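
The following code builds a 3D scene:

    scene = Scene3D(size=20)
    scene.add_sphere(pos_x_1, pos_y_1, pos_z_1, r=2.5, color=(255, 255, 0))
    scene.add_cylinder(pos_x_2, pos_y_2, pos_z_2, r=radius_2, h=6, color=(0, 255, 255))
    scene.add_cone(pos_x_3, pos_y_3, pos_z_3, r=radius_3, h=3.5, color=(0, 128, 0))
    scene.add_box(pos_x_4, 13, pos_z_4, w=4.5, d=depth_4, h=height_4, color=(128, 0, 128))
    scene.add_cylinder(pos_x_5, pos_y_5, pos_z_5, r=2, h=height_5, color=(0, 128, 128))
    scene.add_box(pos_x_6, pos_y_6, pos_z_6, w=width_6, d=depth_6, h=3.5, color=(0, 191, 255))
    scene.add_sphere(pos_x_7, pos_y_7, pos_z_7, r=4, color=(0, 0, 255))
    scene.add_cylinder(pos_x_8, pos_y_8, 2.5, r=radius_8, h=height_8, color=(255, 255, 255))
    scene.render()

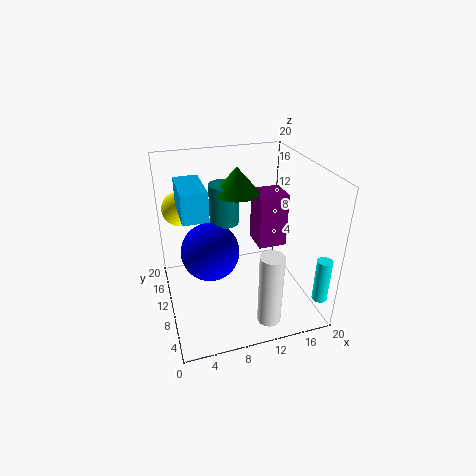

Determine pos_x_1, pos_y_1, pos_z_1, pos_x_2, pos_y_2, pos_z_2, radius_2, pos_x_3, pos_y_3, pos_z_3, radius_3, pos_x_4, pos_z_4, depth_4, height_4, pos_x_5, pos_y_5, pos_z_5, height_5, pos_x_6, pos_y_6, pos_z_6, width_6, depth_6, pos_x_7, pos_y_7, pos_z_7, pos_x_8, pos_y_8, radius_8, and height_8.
pos_x_1 = 3, pos_y_1 = 16.5, pos_z_1 = 12.5, pos_x_2 = 19, pos_y_2 = 2, pos_z_2 = 3.5, radius_2 = 1, pos_x_3 = 10, pos_y_3 = 10.5, pos_z_3 = 16.5, radius_3 = 3, pos_x_4 = 14.5, pos_z_4 = 5.5, depth_4 = 4.5, height_4 = 8.5, pos_x_5 = 8.5, pos_y_5 = 11.5, pos_z_5 = 12, height_5 = 5.5, pos_x_6 = 2, pos_y_6 = 4.5, pos_z_6 = 16, width_6 = 3, depth_6 = 6, pos_x_7 = 6, pos_y_7 = 10, pos_z_7 = 8.5, pos_x_8 = 11.5, pos_y_8 = 1.5, radius_8 = 1.5, height_8 = 9.5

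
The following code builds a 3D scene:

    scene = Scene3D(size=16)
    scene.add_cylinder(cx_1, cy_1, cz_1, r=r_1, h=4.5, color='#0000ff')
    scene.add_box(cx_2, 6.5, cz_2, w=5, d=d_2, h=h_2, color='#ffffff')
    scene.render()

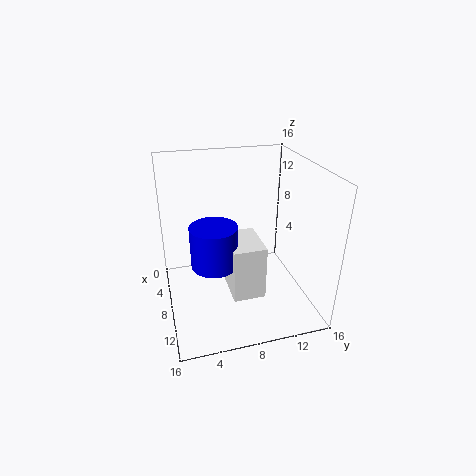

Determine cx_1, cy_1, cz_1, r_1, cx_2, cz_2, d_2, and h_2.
cx_1 = 9.5, cy_1 = 5, cz_1 = 6, r_1 = 2.5, cx_2 = 7, cz_2 = 2.5, d_2 = 3.5, h_2 = 6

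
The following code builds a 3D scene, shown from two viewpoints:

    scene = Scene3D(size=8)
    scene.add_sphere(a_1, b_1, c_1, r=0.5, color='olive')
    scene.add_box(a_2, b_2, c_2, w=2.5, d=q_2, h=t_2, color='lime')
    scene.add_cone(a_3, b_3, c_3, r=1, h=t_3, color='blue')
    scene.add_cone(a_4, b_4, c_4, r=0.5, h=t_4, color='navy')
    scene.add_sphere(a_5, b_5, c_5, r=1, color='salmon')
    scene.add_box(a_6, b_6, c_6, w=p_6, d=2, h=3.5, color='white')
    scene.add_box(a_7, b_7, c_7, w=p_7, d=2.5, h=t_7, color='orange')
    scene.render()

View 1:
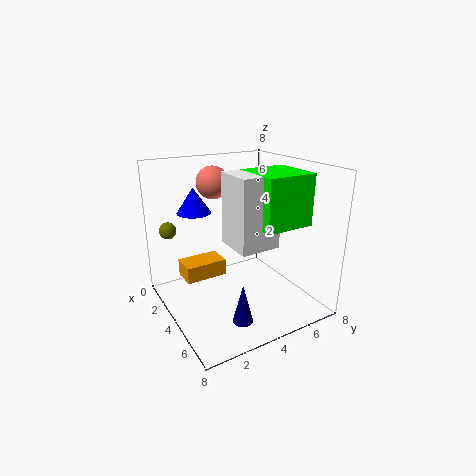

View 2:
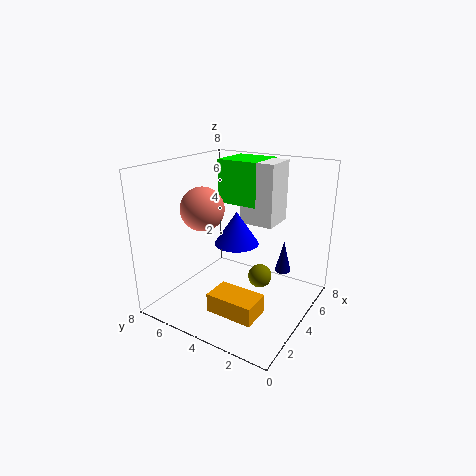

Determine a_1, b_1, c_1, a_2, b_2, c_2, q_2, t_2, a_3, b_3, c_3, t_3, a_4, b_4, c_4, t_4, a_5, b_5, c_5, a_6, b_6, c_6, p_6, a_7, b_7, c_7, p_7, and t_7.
a_1 = 1; b_1 = 1; c_1 = 4; a_2 = 5; b_2 = 3.5; c_2 = 5.5; q_2 = 2.5; t_2 = 2.5; a_3 = 1.5; b_3 = 2.5; c_3 = 5; t_3 = 1.5; a_4 = 7; b_4 = 2.5; c_4 = 1; t_4 = 2; a_5 = 1; b_5 = 4; c_5 = 6.5; a_6 = 5; b_6 = 2.5; c_6 = 4.5; p_6 = 2; a_7 = 1; b_7 = 1.5; c_7 = 1; p_7 = 1.5; t_7 = 1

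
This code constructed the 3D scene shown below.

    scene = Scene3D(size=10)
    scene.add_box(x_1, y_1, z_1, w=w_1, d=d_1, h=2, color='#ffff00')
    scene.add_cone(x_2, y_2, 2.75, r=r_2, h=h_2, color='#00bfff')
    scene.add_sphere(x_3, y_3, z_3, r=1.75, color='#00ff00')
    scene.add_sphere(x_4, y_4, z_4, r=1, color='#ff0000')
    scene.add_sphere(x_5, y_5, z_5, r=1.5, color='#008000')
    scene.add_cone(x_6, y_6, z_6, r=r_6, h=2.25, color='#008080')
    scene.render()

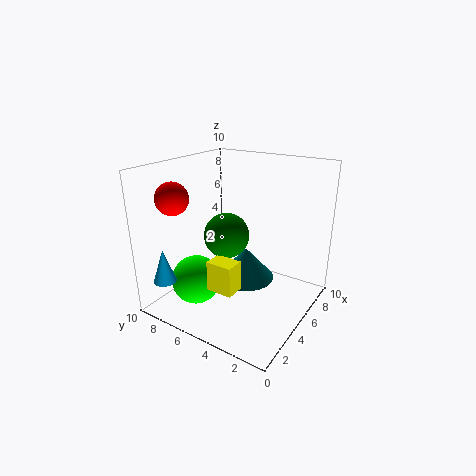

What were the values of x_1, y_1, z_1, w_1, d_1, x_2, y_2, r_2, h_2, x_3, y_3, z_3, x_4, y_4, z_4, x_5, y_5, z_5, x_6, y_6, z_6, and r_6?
x_1 = 1.75, y_1 = 3.5, z_1 = 2.5, w_1 = 1.25, d_1 = 1.75, x_2 = 0.75, y_2 = 8, r_2 = 0.75, h_2 = 2.25, x_3 = 3.25, y_3 = 7.5, z_3 = 1.75, x_4 = 1, y_4 = 7, z_4 = 8.5, x_5 = 4, y_5 = 5.25, z_5 = 5.5, x_6 = 5.25, y_6 = 4.5, z_6 = 2, r_6 = 2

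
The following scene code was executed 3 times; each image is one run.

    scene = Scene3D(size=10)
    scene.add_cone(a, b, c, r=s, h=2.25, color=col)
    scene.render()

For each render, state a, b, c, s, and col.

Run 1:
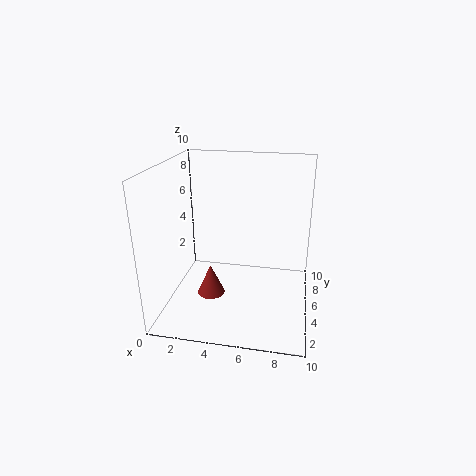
a = 3
b = 4.75
c = 0.5
s = 1
col = 'brown'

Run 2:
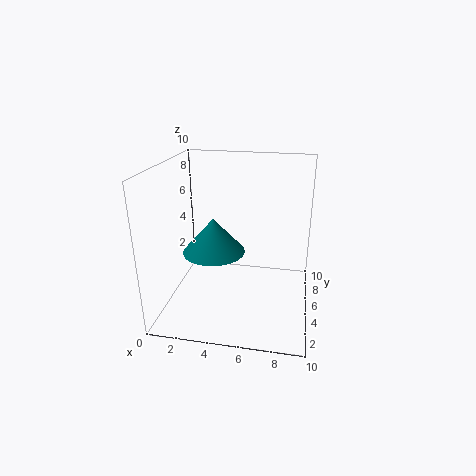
a = 3.75
b = 3.25
c = 4.75
s = 2
col = 'teal'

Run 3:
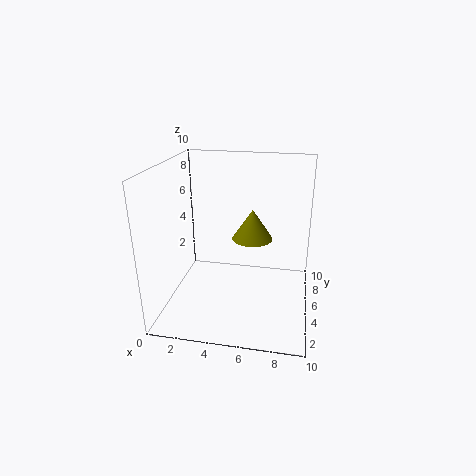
a = 5.75
b = 6.75
c = 4.25
s = 1.5
col = 'olive'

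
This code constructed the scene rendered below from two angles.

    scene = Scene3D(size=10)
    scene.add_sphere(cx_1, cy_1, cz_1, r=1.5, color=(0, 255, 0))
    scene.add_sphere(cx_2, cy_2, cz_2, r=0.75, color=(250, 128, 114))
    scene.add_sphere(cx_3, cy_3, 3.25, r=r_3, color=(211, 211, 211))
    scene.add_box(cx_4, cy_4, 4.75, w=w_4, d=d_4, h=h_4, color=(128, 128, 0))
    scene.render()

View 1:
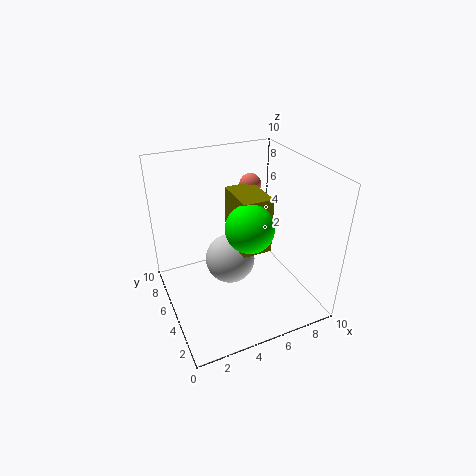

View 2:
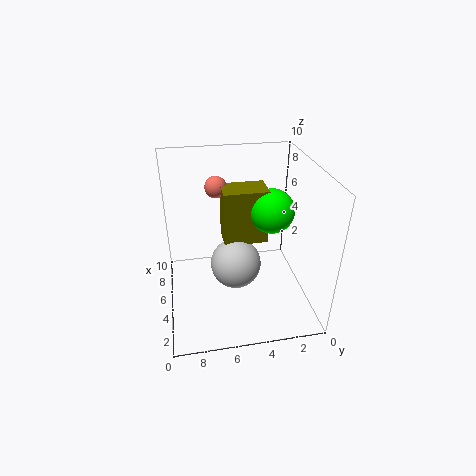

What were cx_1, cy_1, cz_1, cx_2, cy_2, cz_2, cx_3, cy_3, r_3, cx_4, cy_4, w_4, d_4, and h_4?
cx_1 = 4.75, cy_1 = 2.75, cz_1 = 7, cx_2 = 6.5, cy_2 = 6.25, cz_2 = 8.25, cx_3 = 4.5, cy_3 = 5.25, r_3 = 1.75, cx_4 = 4.5, cy_4 = 3, w_4 = 2, d_4 = 3, h_4 = 3.75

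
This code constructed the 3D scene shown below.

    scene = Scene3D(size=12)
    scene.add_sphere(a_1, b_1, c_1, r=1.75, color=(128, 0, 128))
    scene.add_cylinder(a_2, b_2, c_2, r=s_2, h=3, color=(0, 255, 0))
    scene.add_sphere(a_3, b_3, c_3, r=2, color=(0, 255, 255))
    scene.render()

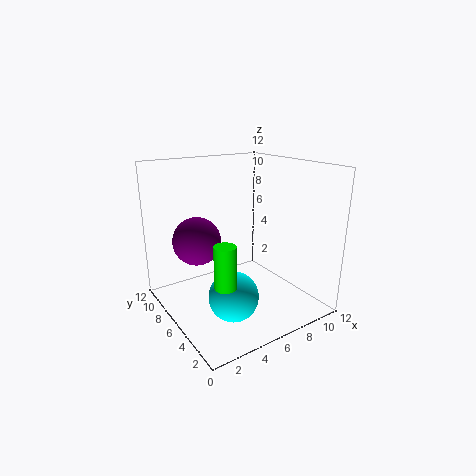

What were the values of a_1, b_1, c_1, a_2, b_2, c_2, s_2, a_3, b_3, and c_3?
a_1 = 1.75, b_1 = 5, c_1 = 7, a_2 = 2, b_2 = 1.5, c_2 = 4.75, s_2 = 0.75, a_3 = 4.25, b_3 = 4, c_3 = 2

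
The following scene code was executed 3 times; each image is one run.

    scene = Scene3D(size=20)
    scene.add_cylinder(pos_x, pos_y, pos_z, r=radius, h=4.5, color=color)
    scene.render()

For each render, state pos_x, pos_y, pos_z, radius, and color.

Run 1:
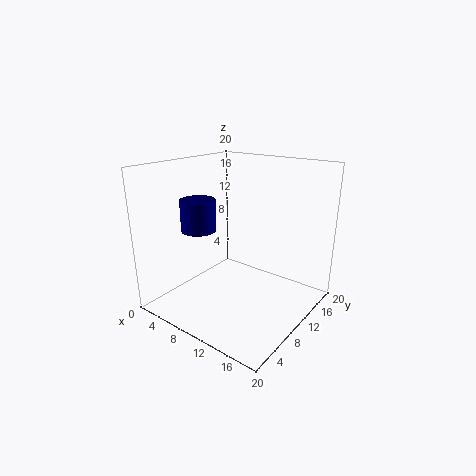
pos_x = 4.5, pos_y = 8, pos_z = 10.5, radius = 2.5, color = 'navy'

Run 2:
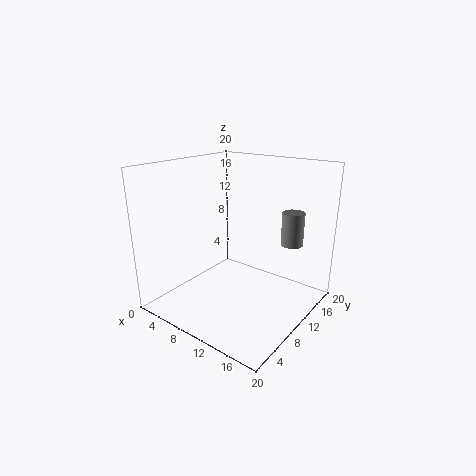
pos_x = 16.5, pos_y = 13.5, pos_z = 9.5, radius = 1.5, color = 'gray'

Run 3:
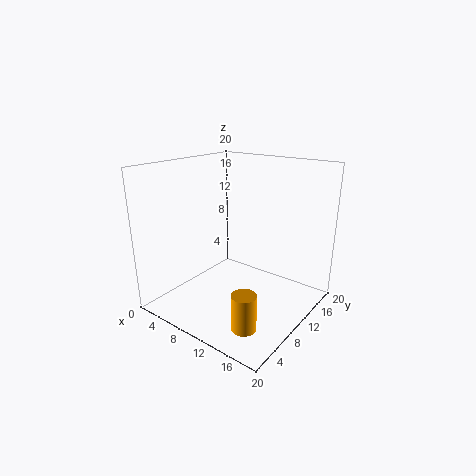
pos_x = 16.5, pos_y = 2.5, pos_z = 2.5, radius = 1.5, color = 'orange'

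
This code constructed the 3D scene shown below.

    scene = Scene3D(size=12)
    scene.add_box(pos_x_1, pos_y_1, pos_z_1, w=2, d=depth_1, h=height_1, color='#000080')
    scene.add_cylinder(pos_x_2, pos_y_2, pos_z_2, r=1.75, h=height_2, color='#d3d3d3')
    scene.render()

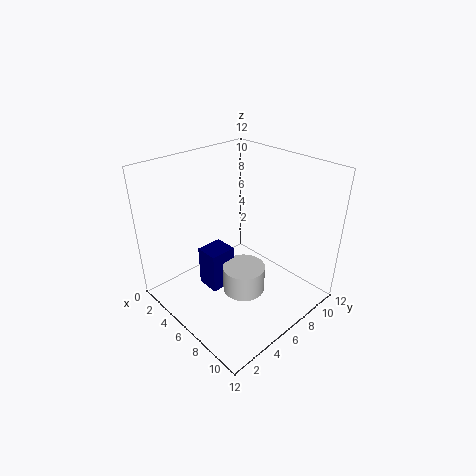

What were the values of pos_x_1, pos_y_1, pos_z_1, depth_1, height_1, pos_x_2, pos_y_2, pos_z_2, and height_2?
pos_x_1 = 3.75, pos_y_1 = 3.5, pos_z_1 = 1.5, depth_1 = 2.25, height_1 = 3.5, pos_x_2 = 7.25, pos_y_2 = 5.5, pos_z_2 = 1.75, height_2 = 2.25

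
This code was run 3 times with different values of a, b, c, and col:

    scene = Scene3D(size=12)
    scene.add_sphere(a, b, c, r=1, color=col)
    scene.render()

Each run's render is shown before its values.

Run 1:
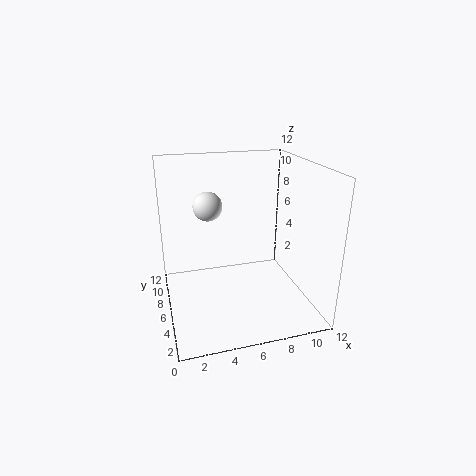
a = 3; b = 3; c = 10; col = 'white'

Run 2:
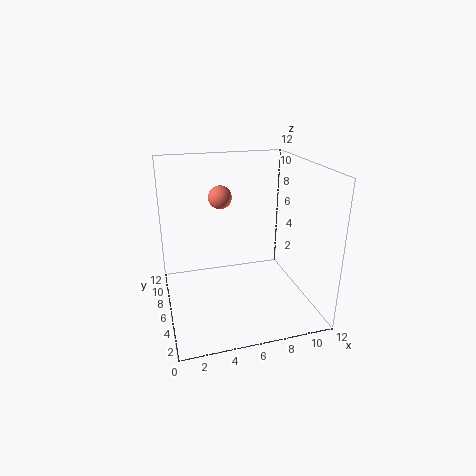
a = 5; b = 8; c = 9; col = 'salmon'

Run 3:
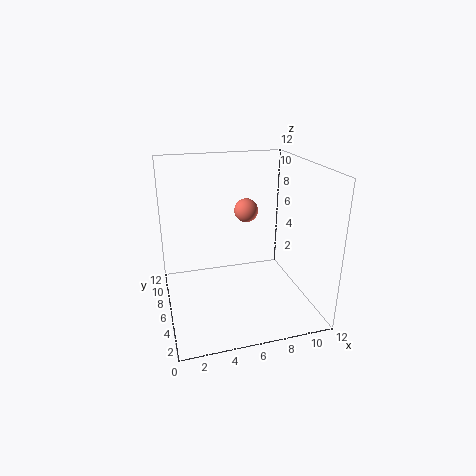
a = 7; b = 7; c = 8; col = 'salmon'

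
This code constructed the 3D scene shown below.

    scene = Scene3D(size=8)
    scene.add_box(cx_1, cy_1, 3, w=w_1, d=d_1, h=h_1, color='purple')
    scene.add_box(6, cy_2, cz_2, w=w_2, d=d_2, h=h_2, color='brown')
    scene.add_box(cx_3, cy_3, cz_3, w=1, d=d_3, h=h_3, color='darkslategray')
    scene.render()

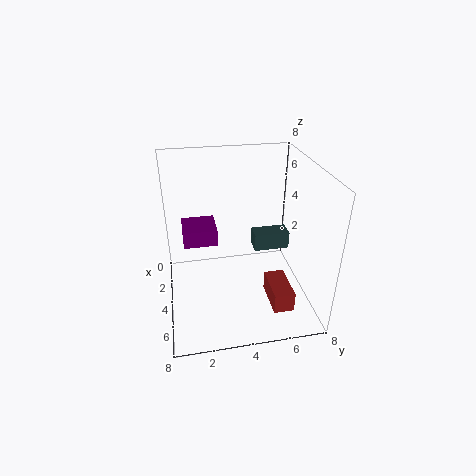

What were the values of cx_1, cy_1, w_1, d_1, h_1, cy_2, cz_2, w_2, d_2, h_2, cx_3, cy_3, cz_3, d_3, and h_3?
cx_1 = 1; cy_1 = 1; w_1 = 2; d_1 = 2; h_1 = 1; cy_2 = 5; cz_2 = 2; w_2 = 2; d_2 = 1; h_2 = 1; cx_3 = 3; cy_3 = 5; cz_3 = 3; d_3 = 2; h_3 = 1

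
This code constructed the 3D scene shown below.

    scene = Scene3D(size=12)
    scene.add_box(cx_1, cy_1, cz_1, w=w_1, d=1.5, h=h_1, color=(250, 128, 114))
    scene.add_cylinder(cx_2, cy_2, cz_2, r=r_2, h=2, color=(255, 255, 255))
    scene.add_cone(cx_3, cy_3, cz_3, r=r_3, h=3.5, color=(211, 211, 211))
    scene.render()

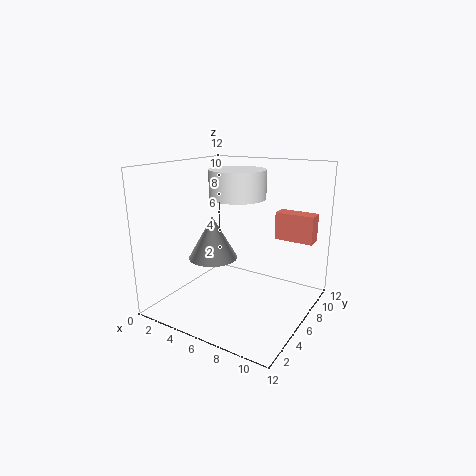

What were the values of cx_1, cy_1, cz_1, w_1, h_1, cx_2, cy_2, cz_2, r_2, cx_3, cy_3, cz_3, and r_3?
cx_1 = 7.5, cy_1 = 10, cz_1 = 5, w_1 = 3.5, h_1 = 2.5, cx_2 = 7.5, cy_2 = 3.5, cz_2 = 10, r_2 = 2, cx_3 = 4.5, cy_3 = 4.5, cz_3 = 4.5, r_3 = 2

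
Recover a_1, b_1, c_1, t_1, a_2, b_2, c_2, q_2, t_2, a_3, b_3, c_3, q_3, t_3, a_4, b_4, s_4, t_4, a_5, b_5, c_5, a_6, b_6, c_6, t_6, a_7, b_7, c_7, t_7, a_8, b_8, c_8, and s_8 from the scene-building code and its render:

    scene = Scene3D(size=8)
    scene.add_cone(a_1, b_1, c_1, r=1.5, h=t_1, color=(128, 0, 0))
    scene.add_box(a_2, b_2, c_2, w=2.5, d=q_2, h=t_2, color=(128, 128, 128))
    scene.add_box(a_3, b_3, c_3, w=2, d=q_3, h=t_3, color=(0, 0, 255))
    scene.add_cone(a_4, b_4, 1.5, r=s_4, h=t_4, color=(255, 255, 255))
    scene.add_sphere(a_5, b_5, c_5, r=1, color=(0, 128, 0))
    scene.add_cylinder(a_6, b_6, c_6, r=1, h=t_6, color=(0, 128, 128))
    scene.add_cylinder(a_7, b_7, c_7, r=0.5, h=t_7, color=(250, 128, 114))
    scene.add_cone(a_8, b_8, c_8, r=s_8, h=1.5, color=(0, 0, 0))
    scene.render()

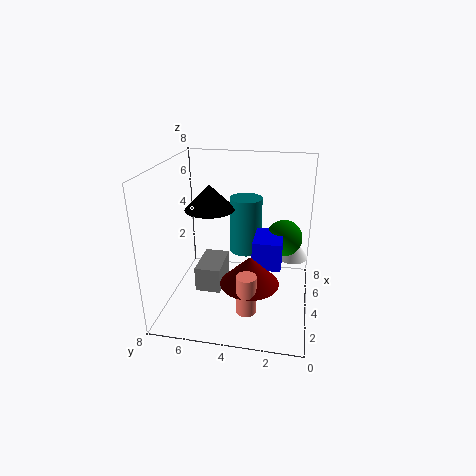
a_1 = 2, b_1 = 3, c_1 = 2.5, t_1 = 1.5, a_2 = 3.5, b_2 = 5, c_2 = 0.5, q_2 = 1.5, t_2 = 1.5, a_3 = 2.5, b_3 = 1.5, c_3 = 3, q_3 = 1.5, t_3 = 1.5, a_4 = 7, b_4 = 1, s_4 = 1, t_4 = 1.5, a_5 = 4.5, b_5 = 1.5, c_5 = 4, a_6 = 6.5, b_6 = 4, c_6 = 2, t_6 = 3.5, a_7 = 1, b_7 = 3, c_7 = 1.5, t_7 = 2, a_8 = 5.5, b_8 = 6, c_8 = 5, s_8 = 1.5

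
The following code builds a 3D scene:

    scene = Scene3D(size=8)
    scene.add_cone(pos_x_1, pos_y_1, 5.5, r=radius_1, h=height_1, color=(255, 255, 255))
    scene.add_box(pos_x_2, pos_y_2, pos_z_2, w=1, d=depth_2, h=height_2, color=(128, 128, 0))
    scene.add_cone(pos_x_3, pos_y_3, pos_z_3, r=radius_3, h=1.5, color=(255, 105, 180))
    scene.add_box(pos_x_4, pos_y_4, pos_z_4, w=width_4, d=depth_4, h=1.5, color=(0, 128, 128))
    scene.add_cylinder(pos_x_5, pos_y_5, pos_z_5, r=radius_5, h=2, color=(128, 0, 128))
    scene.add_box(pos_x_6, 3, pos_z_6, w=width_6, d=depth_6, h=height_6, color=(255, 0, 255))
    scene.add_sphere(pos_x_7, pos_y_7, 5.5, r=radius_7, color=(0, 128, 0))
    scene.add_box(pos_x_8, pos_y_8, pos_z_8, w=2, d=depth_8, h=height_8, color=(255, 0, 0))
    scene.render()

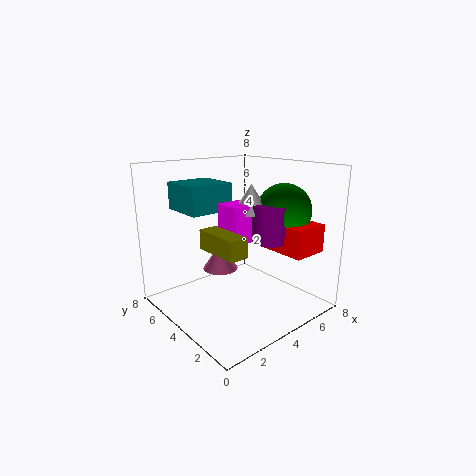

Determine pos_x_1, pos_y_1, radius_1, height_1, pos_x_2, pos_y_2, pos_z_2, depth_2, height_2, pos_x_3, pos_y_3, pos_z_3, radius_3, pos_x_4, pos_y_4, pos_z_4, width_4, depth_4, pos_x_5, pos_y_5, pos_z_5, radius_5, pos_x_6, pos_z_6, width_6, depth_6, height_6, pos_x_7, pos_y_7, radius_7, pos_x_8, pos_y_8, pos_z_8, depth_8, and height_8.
pos_x_1 = 4.5
pos_y_1 = 3.5
radius_1 = 1
height_1 = 1.5
pos_x_2 = 1.5
pos_y_2 = 1.5
pos_z_2 = 4
depth_2 = 2.5
height_2 = 1
pos_x_3 = 3.5
pos_y_3 = 5
pos_z_3 = 2
radius_3 = 1
pos_x_4 = 1.5
pos_y_4 = 4.5
pos_z_4 = 5.5
width_4 = 2.5
depth_4 = 2.5
pos_x_5 = 5
pos_y_5 = 2.5
pos_z_5 = 4
radius_5 = 1
pos_x_6 = 3
pos_z_6 = 4
width_6 = 2
depth_6 = 1.5
height_6 = 2
pos_x_7 = 6
pos_y_7 = 2.5
radius_7 = 1.5
pos_x_8 = 5
pos_y_8 = 0.5
pos_z_8 = 3.5
depth_8 = 2.5
height_8 = 1.5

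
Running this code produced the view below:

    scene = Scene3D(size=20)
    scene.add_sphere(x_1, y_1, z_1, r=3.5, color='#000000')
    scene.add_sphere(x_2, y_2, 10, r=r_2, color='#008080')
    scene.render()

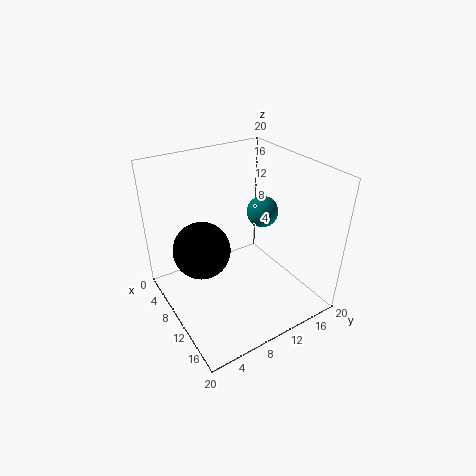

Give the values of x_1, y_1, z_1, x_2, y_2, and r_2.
x_1 = 12; y_1 = 3.5; z_1 = 11.5; x_2 = 5.5; y_2 = 17.5; r_2 = 2.5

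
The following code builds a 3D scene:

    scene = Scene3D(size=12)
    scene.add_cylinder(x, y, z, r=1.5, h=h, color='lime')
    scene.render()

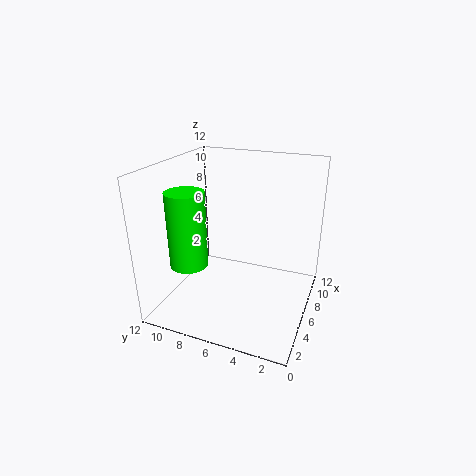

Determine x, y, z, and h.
x = 3
y = 9
z = 4.5
h = 6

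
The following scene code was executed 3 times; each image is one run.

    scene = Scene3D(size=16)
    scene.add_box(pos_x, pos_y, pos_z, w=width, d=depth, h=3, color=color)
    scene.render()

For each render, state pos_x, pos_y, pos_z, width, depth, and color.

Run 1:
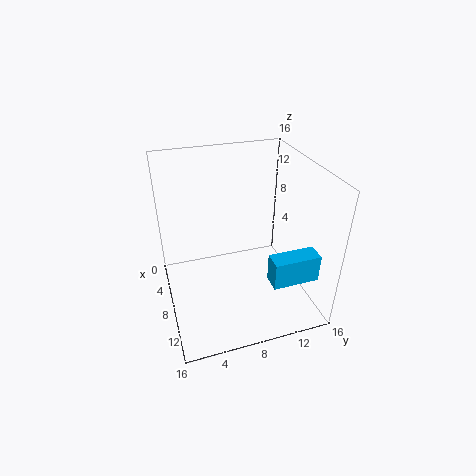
pos_x = 12
pos_y = 10
pos_z = 5
width = 2
depth = 5
color = 'deepskyblue'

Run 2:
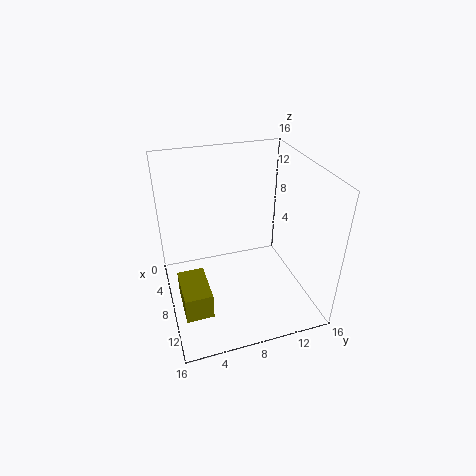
pos_x = 7
pos_y = 1
pos_z = 1
width = 5
depth = 3
color = 'olive'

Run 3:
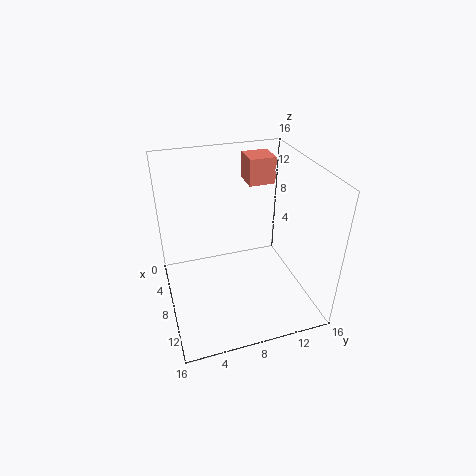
pos_x = 3
pos_y = 10
pos_z = 13
width = 3
depth = 3
color = 'salmon'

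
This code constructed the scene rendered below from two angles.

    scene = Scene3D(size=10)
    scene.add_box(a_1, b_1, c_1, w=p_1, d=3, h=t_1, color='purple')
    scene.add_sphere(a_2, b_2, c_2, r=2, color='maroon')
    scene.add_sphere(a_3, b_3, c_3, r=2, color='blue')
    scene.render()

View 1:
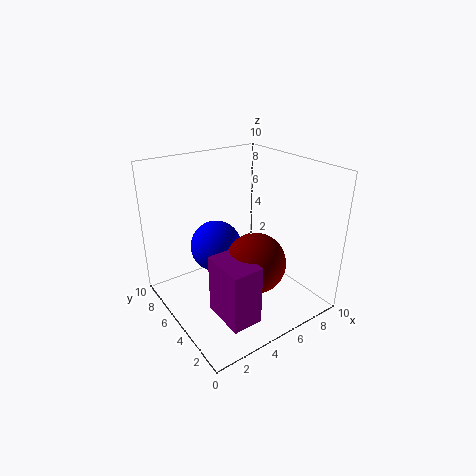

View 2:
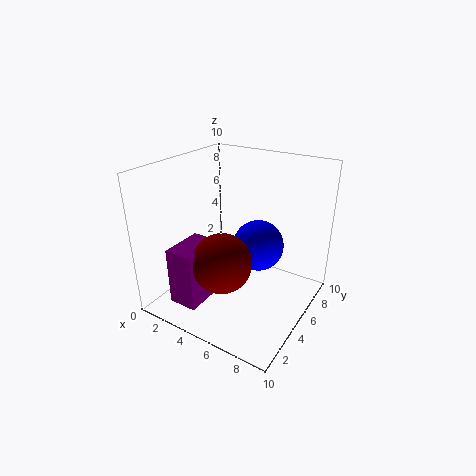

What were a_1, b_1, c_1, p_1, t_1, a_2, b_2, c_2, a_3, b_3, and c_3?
a_1 = 2, b_1 = 1, c_1 = 1, p_1 = 2, t_1 = 4, a_2 = 5, b_2 = 3, c_2 = 4, a_3 = 5, b_3 = 8, c_3 = 3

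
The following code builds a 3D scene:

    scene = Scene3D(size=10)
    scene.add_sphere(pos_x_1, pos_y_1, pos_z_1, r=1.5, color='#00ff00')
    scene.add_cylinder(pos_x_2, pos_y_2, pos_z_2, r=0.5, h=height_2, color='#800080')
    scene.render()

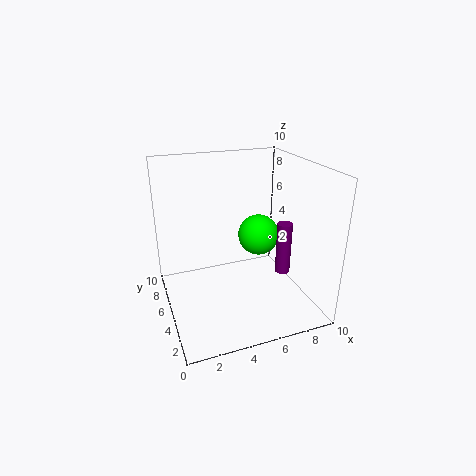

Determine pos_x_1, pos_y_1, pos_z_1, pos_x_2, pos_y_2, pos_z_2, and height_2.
pos_x_1 = 7, pos_y_1 = 6, pos_z_1 = 4.5, pos_x_2 = 7.5, pos_y_2 = 3, pos_z_2 = 3, height_2 = 3.5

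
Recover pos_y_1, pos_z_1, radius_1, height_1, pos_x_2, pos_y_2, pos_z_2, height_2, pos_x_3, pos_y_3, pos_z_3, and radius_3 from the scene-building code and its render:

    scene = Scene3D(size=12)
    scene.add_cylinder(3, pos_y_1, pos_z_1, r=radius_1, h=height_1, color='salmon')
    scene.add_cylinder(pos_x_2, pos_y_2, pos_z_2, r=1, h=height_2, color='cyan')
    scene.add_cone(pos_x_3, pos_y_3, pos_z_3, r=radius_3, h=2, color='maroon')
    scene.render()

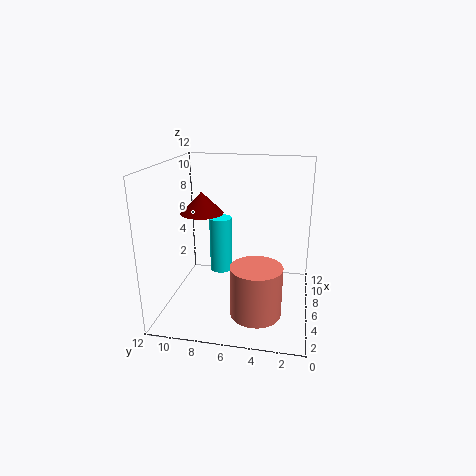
pos_y_1 = 4; pos_z_1 = 1; radius_1 = 2; height_1 = 4; pos_x_2 = 8; pos_y_2 = 8; pos_z_2 = 2; height_2 = 5; pos_x_3 = 9; pos_y_3 = 10; pos_z_3 = 7; radius_3 = 2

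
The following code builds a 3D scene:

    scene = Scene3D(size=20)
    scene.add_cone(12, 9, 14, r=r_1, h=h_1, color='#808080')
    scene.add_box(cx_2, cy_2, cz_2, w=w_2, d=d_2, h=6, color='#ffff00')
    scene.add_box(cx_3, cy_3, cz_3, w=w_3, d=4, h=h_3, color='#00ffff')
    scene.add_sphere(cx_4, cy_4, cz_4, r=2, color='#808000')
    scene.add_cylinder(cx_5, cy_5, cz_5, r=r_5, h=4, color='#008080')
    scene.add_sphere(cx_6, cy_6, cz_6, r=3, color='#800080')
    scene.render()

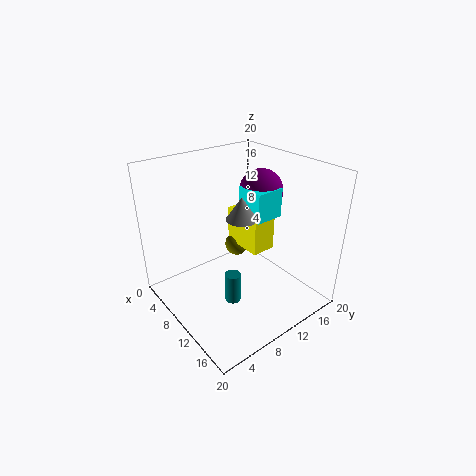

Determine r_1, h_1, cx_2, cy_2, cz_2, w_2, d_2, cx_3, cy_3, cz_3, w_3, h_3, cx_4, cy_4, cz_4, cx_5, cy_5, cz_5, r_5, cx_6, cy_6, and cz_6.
r_1 = 2, h_1 = 3, cx_2 = 1, cy_2 = 15, cz_2 = 4, w_2 = 7, d_2 = 4, cx_3 = 9, cy_3 = 11, cz_3 = 13, w_3 = 4, h_3 = 4, cx_4 = 2, cy_4 = 16, cz_4 = 3, cx_5 = 14, cy_5 = 6, cz_5 = 4, r_5 = 1, cx_6 = 10, cy_6 = 14, cz_6 = 16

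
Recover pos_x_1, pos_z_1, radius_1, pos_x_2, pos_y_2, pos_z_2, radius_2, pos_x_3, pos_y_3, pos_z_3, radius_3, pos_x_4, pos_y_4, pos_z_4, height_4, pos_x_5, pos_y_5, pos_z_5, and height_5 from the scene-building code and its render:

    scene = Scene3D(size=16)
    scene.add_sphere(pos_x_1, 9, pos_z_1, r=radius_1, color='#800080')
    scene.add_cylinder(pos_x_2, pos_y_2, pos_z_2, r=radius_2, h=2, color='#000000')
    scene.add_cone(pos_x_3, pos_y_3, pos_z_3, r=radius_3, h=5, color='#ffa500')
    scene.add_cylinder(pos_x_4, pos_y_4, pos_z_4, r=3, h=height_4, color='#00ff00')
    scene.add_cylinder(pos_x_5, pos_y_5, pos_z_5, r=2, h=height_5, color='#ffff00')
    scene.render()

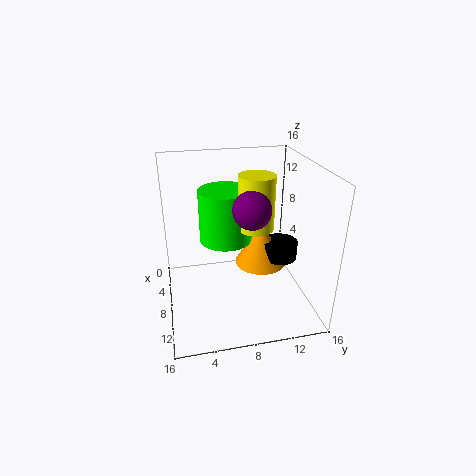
pos_x_1 = 10; pos_z_1 = 12; radius_1 = 2; pos_x_2 = 8; pos_y_2 = 13; pos_z_2 = 5; radius_2 = 2; pos_x_3 = 7; pos_y_3 = 11; pos_z_3 = 4; radius_3 = 3; pos_x_4 = 6; pos_y_4 = 7; pos_z_4 = 7; height_4 = 6; pos_x_5 = 8; pos_y_5 = 10; pos_z_5 = 9; height_5 = 6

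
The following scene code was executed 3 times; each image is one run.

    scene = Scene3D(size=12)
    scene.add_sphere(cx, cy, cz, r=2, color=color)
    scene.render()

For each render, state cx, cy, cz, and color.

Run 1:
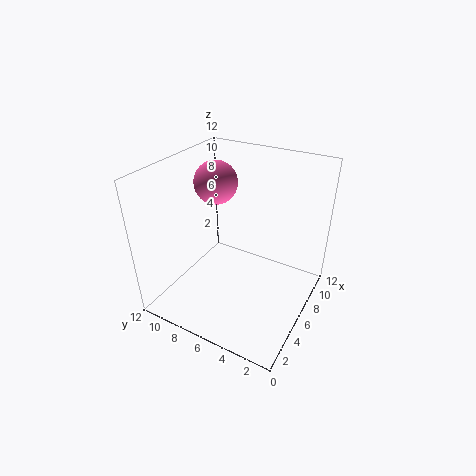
cx = 9, cy = 10, cz = 9, color = 'hotpink'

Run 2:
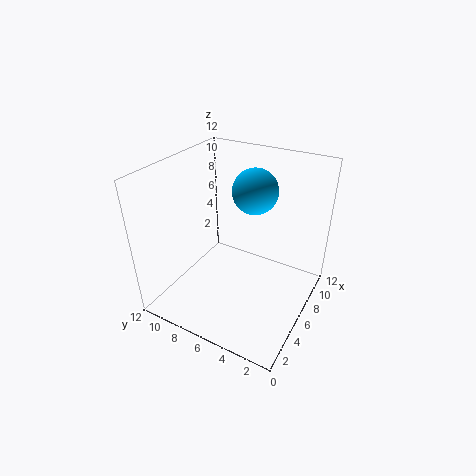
cx = 9, cy = 6, cz = 9, color = 'deepskyblue'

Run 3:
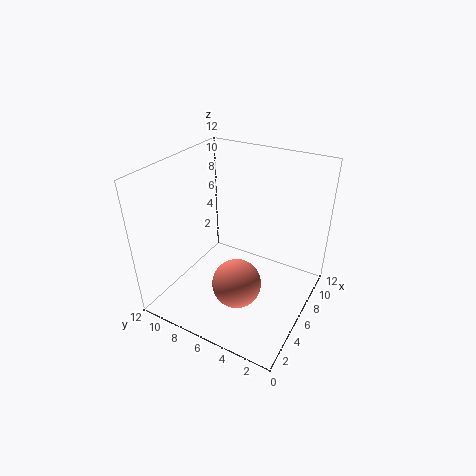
cx = 4, cy = 5, cz = 3, color = 'salmon'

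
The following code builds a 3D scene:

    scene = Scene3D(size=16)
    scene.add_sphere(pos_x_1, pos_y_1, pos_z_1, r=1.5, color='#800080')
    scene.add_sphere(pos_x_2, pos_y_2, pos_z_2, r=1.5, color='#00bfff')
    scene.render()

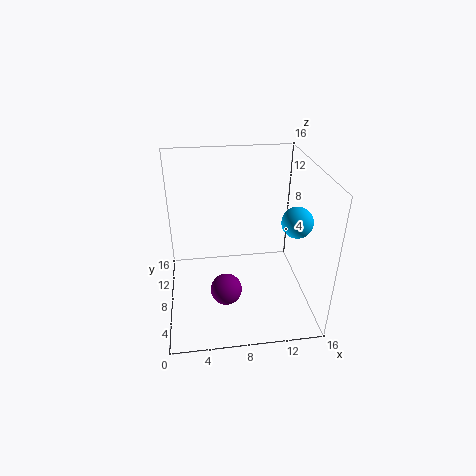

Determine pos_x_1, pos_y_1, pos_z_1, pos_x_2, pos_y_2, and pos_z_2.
pos_x_1 = 6, pos_y_1 = 2, pos_z_1 = 6, pos_x_2 = 13, pos_y_2 = 3.5, pos_z_2 = 12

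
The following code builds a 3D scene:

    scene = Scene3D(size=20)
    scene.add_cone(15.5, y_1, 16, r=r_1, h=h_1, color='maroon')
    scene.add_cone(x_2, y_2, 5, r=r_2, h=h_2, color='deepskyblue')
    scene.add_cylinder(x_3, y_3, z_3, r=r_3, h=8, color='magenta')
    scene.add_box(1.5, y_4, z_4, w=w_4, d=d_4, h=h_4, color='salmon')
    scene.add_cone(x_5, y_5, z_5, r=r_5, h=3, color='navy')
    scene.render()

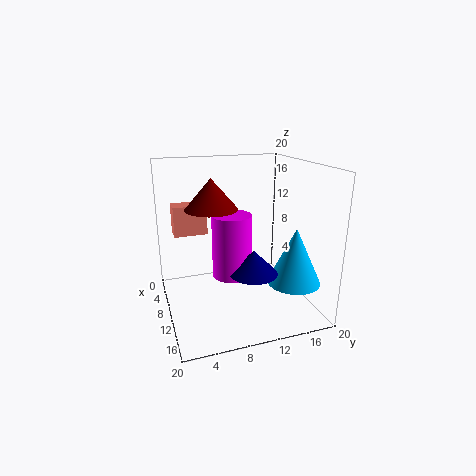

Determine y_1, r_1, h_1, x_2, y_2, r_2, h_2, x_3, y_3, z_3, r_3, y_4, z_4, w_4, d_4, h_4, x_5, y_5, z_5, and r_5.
y_1 = 5, r_1 = 3, h_1 = 3.5, x_2 = 15.5, y_2 = 16, r_2 = 3.5, h_2 = 7.5, x_3 = 13.5, y_3 = 8, z_3 = 6.5, r_3 = 2.5, y_4 = 2, z_4 = 9, w_4 = 3, d_4 = 5, h_4 = 4.5, x_5 = 16, y_5 = 10, z_5 = 7.5, r_5 = 3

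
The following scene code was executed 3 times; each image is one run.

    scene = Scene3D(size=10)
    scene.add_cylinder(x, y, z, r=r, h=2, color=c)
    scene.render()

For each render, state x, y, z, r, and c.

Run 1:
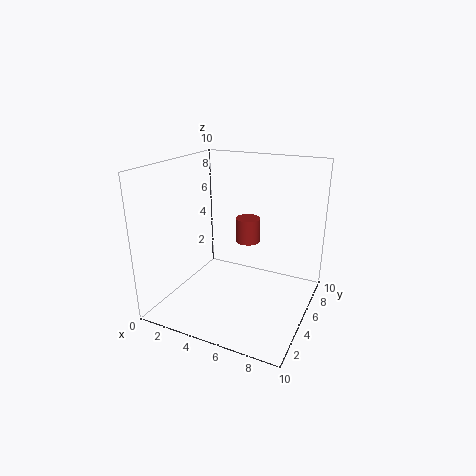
x = 4
y = 9
z = 3
r = 1
c = 'brown'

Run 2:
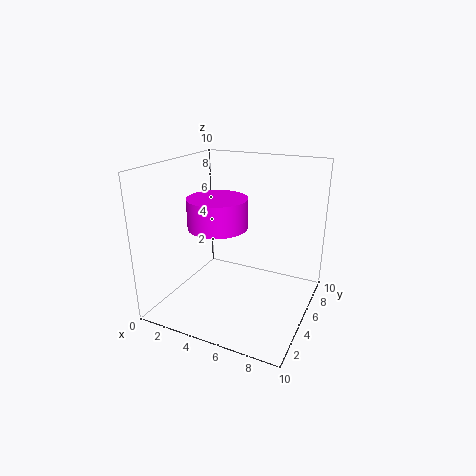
x = 4
y = 4
z = 6
r = 2
c = 'magenta'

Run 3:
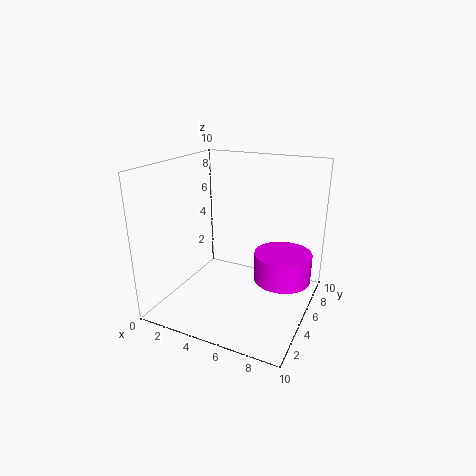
x = 8
y = 6
z = 2
r = 2
c = 'magenta'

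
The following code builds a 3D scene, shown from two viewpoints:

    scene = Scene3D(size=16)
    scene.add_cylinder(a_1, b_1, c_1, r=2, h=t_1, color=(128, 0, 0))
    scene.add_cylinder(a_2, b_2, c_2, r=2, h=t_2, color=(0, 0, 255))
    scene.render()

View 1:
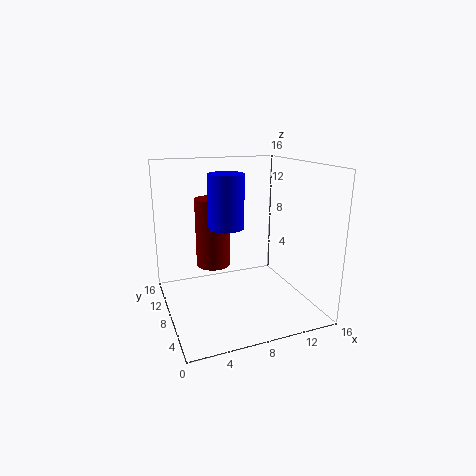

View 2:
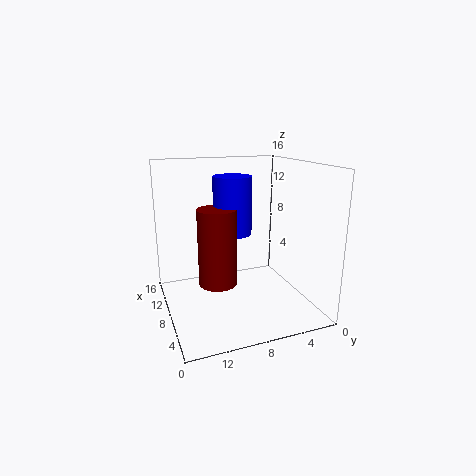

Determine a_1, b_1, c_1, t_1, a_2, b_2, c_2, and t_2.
a_1 = 6, b_1 = 11, c_1 = 4, t_1 = 8, a_2 = 7, b_2 = 9, c_2 = 9, t_2 = 6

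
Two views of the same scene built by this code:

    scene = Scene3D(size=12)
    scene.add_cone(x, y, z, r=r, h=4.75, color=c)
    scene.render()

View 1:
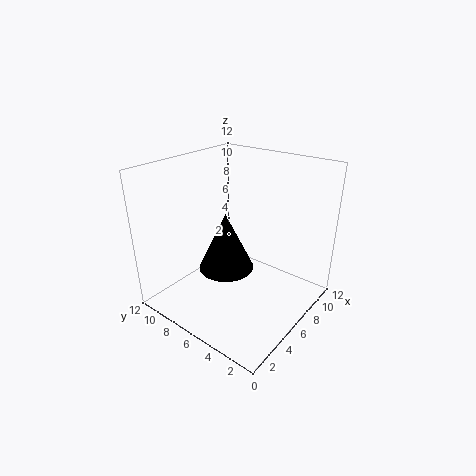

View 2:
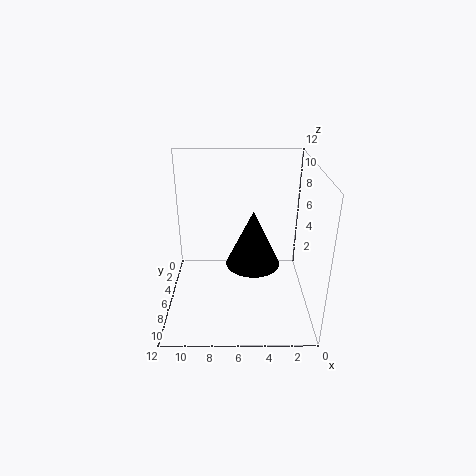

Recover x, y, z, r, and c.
x = 4.75, y = 6.25, z = 3.75, r = 2.25, c = 'black'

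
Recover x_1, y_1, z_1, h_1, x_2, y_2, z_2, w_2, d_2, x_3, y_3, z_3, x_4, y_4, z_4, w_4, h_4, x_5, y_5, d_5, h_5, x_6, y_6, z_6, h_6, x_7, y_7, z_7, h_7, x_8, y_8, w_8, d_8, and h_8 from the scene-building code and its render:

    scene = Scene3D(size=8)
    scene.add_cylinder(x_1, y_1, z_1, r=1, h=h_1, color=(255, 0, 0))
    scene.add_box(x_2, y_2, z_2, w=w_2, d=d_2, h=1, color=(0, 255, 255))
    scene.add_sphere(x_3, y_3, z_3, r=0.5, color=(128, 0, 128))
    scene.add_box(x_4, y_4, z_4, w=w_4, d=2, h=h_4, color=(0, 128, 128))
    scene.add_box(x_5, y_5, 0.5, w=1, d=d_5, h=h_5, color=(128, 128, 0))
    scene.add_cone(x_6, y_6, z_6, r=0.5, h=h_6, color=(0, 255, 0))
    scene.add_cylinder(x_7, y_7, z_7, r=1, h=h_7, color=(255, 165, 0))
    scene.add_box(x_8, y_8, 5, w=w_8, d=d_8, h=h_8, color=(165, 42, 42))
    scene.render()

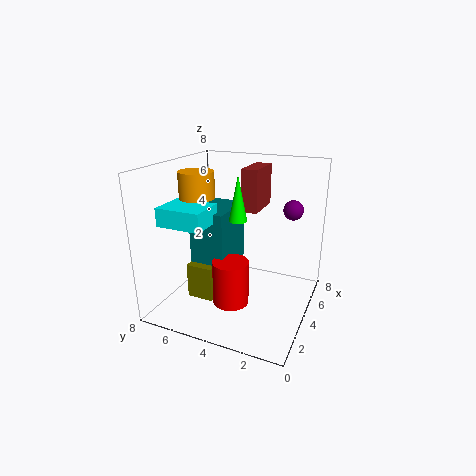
x_1 = 3
y_1 = 4
z_1 = 0.5
h_1 = 2.5
x_2 = 1.5
y_2 = 5
z_2 = 5
w_2 = 2
d_2 = 2.5
x_3 = 4
y_3 = 1
z_3 = 6
x_4 = 3
y_4 = 4.5
z_4 = 2
w_4 = 3
h_4 = 3.5
x_5 = 2.5
y_5 = 5
d_5 = 1.5
h_5 = 2
x_6 = 4
y_6 = 4
z_6 = 5
h_6 = 2.5
x_7 = 4
y_7 = 6.5
z_7 = 6
h_7 = 1.5
x_8 = 5.5
y_8 = 3.5
w_8 = 2.5
d_8 = 1
h_8 = 2.5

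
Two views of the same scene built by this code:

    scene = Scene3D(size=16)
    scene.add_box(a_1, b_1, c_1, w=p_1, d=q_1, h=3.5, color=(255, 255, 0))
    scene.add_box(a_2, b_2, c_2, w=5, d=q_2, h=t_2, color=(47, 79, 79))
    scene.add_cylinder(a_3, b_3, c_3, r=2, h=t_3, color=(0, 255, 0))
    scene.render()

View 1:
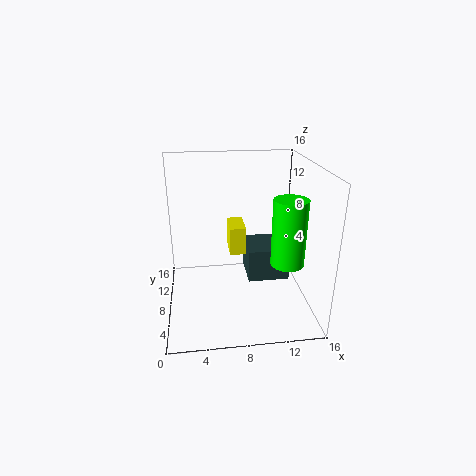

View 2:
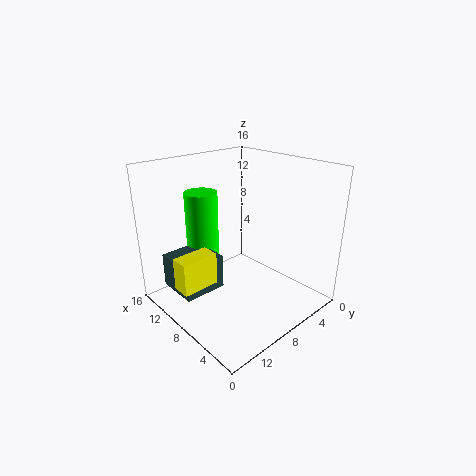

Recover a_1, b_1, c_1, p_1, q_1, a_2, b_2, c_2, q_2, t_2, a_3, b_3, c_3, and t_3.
a_1 = 7.5, b_1 = 11.5, c_1 = 4, p_1 = 2, q_1 = 4, a_2 = 9.5, b_2 = 9, c_2 = 1.5, q_2 = 5, t_2 = 4, a_3 = 14, b_3 = 8.5, c_3 = 4, t_3 = 8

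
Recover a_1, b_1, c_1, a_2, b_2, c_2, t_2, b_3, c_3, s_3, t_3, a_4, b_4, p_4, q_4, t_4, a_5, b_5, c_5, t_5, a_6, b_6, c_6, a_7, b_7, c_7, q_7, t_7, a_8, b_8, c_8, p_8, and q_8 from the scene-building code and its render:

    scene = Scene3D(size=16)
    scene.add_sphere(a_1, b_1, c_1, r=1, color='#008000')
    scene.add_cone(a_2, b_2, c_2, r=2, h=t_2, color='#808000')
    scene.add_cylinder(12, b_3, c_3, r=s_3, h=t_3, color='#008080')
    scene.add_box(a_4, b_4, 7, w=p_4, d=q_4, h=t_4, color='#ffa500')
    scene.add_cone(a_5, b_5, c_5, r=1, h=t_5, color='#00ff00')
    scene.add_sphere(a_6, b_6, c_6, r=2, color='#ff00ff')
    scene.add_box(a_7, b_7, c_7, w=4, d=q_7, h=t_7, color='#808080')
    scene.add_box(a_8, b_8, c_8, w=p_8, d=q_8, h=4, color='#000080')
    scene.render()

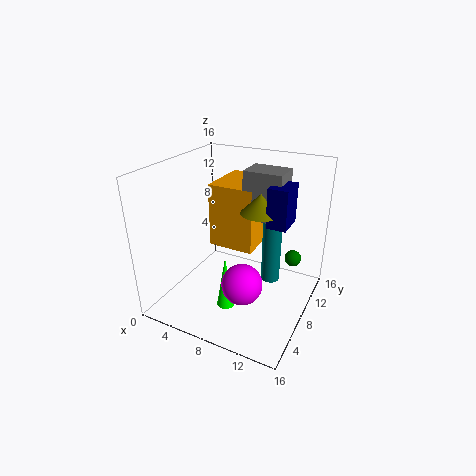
a_1 = 13
b_1 = 13
c_1 = 4
a_2 = 11
b_2 = 7
c_2 = 12
t_2 = 2
b_3 = 8
c_3 = 4
s_3 = 1
t_3 = 7
a_4 = 5
b_4 = 7
p_4 = 5
q_4 = 6
t_4 = 7
a_5 = 8
b_5 = 5
c_5 = 1
t_5 = 6
a_6 = 11
b_6 = 3
c_6 = 6
a_7 = 9
b_7 = 7
c_7 = 11
q_7 = 3
t_7 = 5
a_8 = 12
b_8 = 6
c_8 = 11
p_8 = 2
q_8 = 3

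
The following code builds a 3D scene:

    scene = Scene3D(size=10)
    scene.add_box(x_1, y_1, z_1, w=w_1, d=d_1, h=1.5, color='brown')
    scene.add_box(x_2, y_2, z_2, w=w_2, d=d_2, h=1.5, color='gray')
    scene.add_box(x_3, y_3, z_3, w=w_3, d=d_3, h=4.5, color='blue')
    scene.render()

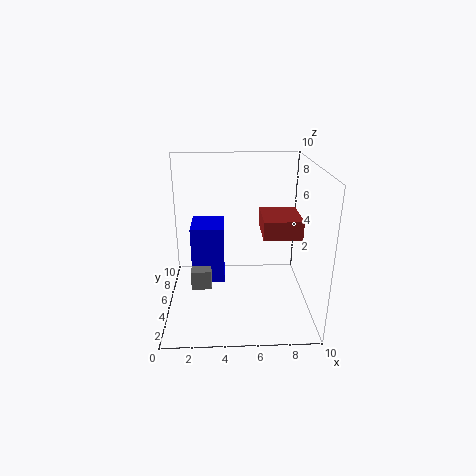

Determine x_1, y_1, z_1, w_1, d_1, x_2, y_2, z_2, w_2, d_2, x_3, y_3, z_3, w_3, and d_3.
x_1 = 7, y_1 = 6.5, z_1 = 4, w_1 = 3, d_1 = 3.5, x_2 = 1.5, y_2 = 5.5, z_2 = 0.5, w_2 = 1.5, d_2 = 2.5, x_3 = 1.5, y_3 = 6.5, z_3 = 0.5, w_3 = 2.5, d_3 = 3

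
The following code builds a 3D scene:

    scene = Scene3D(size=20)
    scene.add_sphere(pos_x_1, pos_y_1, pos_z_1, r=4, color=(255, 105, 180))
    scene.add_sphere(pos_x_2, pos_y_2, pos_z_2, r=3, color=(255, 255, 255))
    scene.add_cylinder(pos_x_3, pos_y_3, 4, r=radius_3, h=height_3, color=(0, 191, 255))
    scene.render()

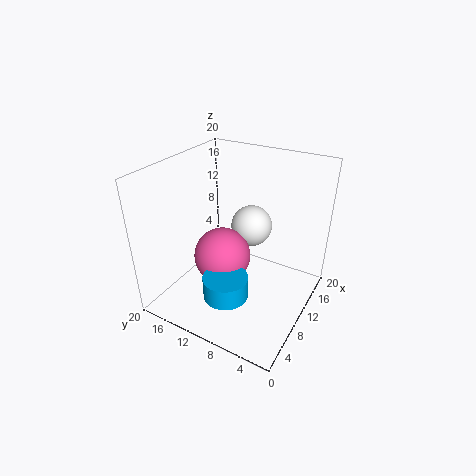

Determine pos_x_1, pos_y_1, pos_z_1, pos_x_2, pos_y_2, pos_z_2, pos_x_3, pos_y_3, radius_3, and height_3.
pos_x_1 = 9, pos_y_1 = 12, pos_z_1 = 7, pos_x_2 = 14, pos_y_2 = 10, pos_z_2 = 10, pos_x_3 = 5, pos_y_3 = 9, radius_3 = 3, height_3 = 3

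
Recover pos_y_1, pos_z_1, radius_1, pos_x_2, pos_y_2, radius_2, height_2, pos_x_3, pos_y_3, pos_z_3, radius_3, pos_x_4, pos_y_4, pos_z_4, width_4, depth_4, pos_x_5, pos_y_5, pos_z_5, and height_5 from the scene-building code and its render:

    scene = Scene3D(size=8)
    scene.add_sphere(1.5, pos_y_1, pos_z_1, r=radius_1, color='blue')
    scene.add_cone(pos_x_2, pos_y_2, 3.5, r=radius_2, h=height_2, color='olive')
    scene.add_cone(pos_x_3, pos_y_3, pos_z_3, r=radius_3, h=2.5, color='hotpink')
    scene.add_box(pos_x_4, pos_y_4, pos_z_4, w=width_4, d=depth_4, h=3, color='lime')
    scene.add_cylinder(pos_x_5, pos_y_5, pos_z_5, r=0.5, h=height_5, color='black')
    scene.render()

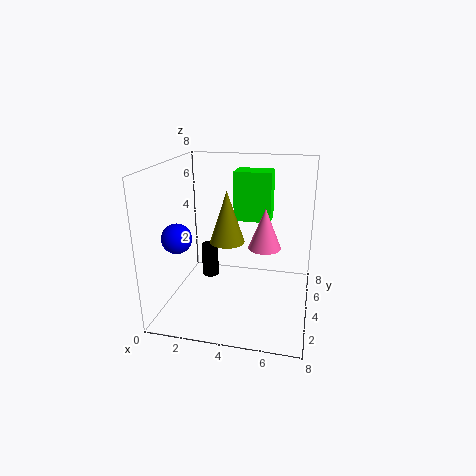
pos_y_1 = 1.5; pos_z_1 = 4.75; radius_1 = 0.75; pos_x_2 = 3.25; pos_y_2 = 4.5; radius_2 = 1; height_2 = 3; pos_x_3 = 5.25; pos_y_3 = 5.75; pos_z_3 = 2.75; radius_3 = 1; pos_x_4 = 3.25; pos_y_4 = 6; pos_z_4 = 4.25; width_4 = 2.25; depth_4 = 1.5; pos_x_5 = 2; pos_y_5 = 5; pos_z_5 = 1; height_5 = 2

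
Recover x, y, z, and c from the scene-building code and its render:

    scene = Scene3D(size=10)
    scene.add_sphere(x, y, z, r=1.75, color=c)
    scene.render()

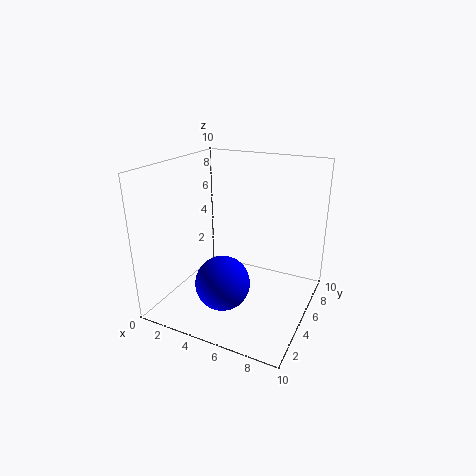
x = 5.25; y = 2.25; z = 3; c = 'blue'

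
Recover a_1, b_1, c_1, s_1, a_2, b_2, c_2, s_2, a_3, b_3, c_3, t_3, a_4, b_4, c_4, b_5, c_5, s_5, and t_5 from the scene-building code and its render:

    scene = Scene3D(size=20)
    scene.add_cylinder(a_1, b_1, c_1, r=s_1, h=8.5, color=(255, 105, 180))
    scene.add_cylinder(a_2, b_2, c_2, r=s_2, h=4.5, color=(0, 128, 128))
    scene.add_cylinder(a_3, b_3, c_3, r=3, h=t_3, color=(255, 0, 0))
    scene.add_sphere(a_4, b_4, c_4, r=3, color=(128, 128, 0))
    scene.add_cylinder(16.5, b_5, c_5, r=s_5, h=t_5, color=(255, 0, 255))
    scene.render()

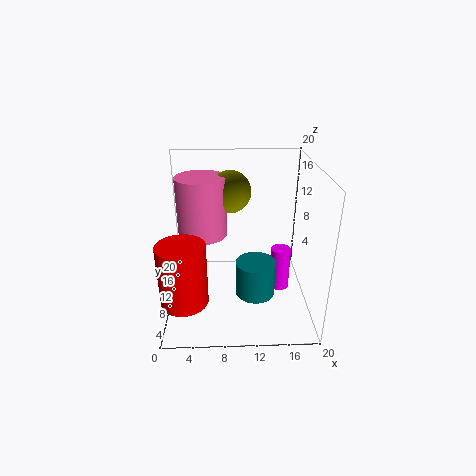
a_1 = 5; b_1 = 12.5; c_1 = 9.5; s_1 = 3.5; a_2 = 12; b_2 = 4.5; c_2 = 5; s_2 = 2.5; a_3 = 3; b_3 = 3.5; c_3 = 4.5; t_3 = 8; a_4 = 9; b_4 = 13.5; c_4 = 15.5; b_5 = 12; c_5 = 0.5; s_5 = 1.5; t_5 = 6.5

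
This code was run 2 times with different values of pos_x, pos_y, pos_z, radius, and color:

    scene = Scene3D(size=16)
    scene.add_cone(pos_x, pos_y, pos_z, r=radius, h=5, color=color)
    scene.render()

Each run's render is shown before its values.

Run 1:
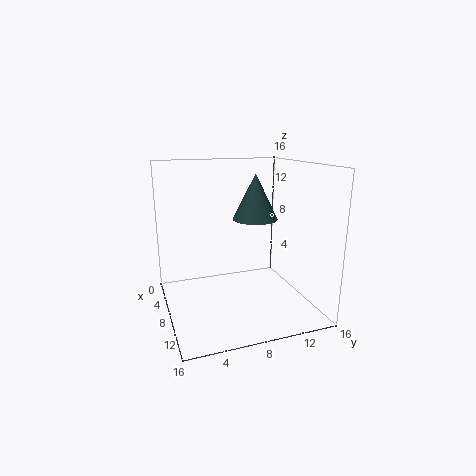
pos_x = 8, pos_y = 10, pos_z = 10, radius = 2.5, color = 'darkslategray'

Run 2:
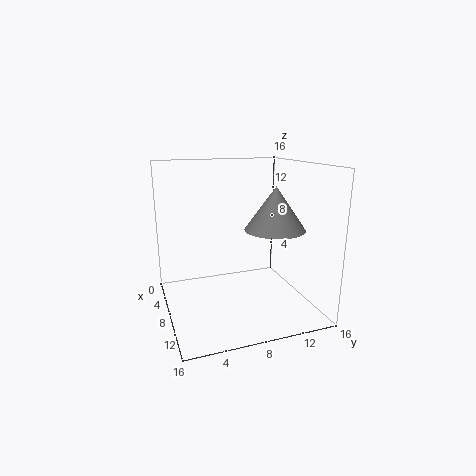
pos_x = 8, pos_y = 12.5, pos_z = 8.5, radius = 3.5, color = 'gray'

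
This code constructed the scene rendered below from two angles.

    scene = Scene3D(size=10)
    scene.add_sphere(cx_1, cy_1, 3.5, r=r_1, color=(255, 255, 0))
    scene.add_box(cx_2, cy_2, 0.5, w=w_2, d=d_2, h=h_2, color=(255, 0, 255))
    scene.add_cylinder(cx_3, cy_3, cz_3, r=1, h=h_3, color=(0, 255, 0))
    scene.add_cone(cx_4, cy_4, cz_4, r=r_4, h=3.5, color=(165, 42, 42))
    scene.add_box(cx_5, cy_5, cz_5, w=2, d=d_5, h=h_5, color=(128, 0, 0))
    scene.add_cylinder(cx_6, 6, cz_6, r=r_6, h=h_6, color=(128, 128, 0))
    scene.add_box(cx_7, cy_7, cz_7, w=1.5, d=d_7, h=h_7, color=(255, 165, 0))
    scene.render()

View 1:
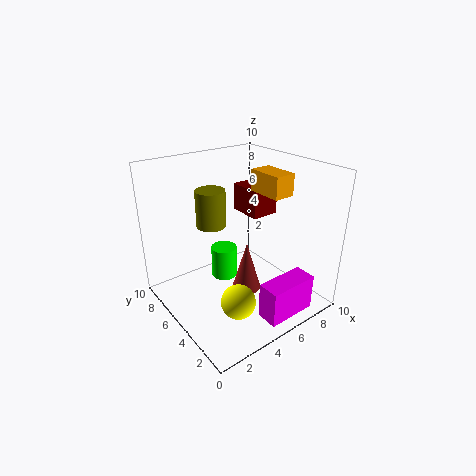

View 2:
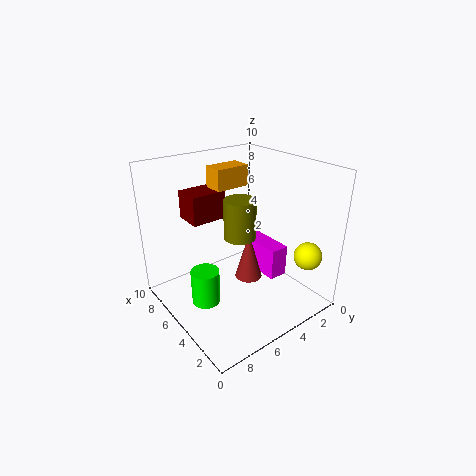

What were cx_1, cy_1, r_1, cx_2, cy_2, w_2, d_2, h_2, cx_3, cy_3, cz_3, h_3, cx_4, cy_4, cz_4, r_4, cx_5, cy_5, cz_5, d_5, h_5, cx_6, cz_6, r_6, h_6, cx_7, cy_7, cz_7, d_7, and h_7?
cx_1 = 2; cy_1 = 1; r_1 = 1; cx_2 = 4.5; cy_2 = 0.5; w_2 = 3.5; d_2 = 1.5; h_2 = 2.5; cx_3 = 5.5; cy_3 = 7.5; cz_3 = 0.5; h_3 = 2.5; cx_4 = 5; cy_4 = 4; cz_4 = 1.5; r_4 = 1; cx_5 = 6.5; cy_5 = 5; cz_5 = 6; d_5 = 2.5; h_5 = 2; cx_6 = 3.5; cz_6 = 6; r_6 = 1; h_6 = 2.5; cx_7 = 6.5; cy_7 = 3; cz_7 = 8; d_7 = 2.5; h_7 = 1.5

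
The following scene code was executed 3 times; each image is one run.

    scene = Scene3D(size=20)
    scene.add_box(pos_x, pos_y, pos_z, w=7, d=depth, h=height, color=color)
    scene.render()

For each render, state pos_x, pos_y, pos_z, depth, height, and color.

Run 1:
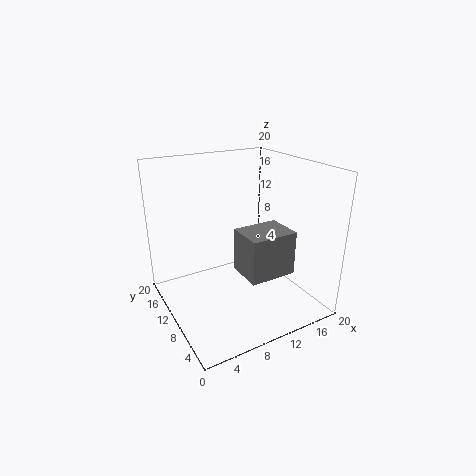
pos_x = 10.5, pos_y = 6.5, pos_z = 4, depth = 5.5, height = 6.5, color = 'gray'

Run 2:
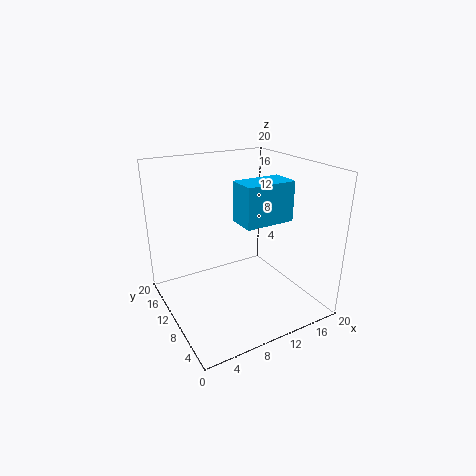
pos_x = 9.5, pos_y = 6.5, pos_z = 12.5, depth = 4, height = 5.5, color = 'deepskyblue'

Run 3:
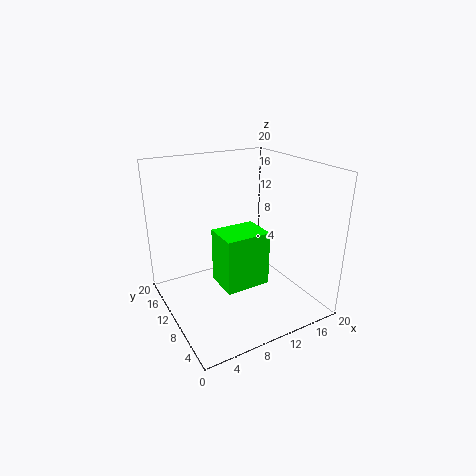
pos_x = 8.5, pos_y = 10, pos_z = 1, depth = 5.5, height = 8.5, color = 'lime'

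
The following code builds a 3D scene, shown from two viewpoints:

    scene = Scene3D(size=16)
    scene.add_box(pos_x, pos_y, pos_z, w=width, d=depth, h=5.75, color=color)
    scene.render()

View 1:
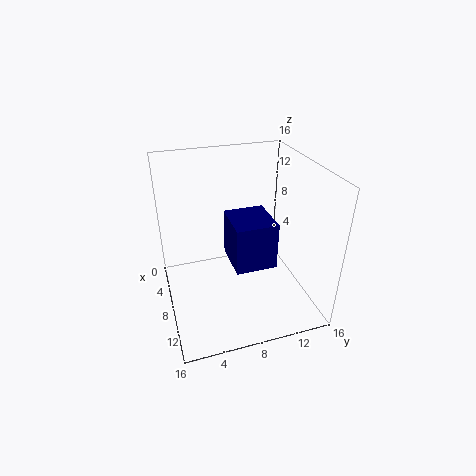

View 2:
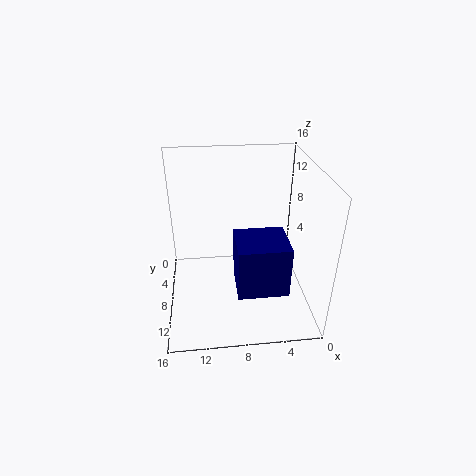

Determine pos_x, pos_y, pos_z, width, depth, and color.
pos_x = 3; pos_y = 7.75; pos_z = 3.25; width = 5.5; depth = 5; color = 'navy'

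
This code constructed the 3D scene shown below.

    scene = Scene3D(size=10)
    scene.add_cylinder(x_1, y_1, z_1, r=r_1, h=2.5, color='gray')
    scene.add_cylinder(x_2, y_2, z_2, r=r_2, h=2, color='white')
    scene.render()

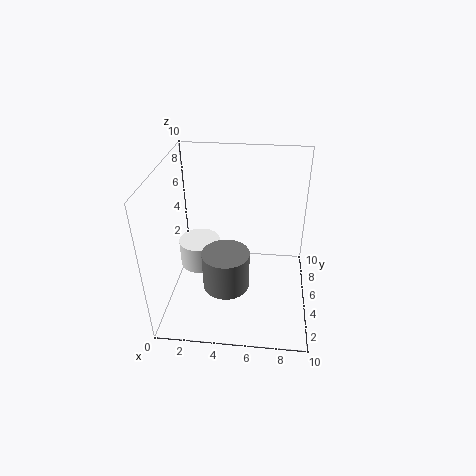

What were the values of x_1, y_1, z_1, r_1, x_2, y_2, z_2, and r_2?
x_1 = 4.5; y_1 = 2.5; z_1 = 3; r_1 = 1.5; x_2 = 2; y_2 = 6; z_2 = 2; r_2 = 1.5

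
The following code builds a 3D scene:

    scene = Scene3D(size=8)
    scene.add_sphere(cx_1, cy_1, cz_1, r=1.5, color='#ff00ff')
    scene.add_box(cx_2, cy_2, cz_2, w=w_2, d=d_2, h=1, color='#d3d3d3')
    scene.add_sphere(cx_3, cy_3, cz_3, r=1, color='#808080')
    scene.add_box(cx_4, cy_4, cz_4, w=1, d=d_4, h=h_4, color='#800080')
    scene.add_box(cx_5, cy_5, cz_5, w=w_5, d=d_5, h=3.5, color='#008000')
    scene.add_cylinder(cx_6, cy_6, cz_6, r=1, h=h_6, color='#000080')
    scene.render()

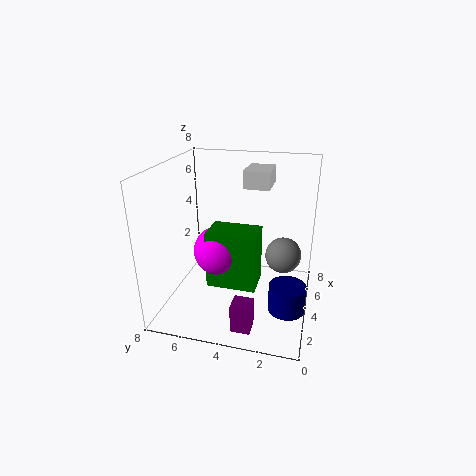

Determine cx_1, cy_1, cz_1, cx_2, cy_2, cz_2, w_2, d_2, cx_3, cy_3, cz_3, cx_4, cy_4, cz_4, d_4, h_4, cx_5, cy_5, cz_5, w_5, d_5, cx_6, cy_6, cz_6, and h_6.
cx_1 = 5; cy_1 = 5.5; cz_1 = 2.5; cx_2 = 5; cy_2 = 2.5; cz_2 = 6.5; w_2 = 2; d_2 = 1.5; cx_3 = 4.5; cy_3 = 1.5; cz_3 = 3; cx_4 = 0.5; cy_4 = 2.5; cz_4 = 0.5; d_4 = 1; h_4 = 1.5; cx_5 = 4; cy_5 = 3; cz_5 = 0.5; w_5 = 2; d_5 = 3; cx_6 = 3; cy_6 = 1; cz_6 = 0.5; h_6 = 1.5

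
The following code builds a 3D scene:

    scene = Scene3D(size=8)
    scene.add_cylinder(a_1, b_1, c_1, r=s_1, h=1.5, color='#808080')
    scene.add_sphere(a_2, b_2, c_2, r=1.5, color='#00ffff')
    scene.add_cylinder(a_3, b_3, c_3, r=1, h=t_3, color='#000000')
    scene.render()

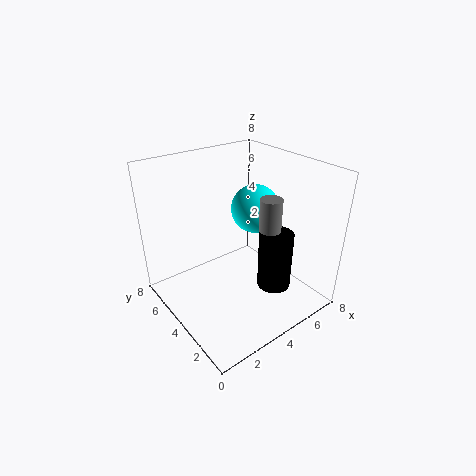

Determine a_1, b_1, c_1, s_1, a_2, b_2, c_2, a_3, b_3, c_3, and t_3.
a_1 = 3.5; b_1 = 1; c_1 = 6; s_1 = 0.5; a_2 = 6.5; b_2 = 5.5; c_2 = 4.5; a_3 = 6; b_3 = 3; c_3 = 0.5; t_3 = 3.5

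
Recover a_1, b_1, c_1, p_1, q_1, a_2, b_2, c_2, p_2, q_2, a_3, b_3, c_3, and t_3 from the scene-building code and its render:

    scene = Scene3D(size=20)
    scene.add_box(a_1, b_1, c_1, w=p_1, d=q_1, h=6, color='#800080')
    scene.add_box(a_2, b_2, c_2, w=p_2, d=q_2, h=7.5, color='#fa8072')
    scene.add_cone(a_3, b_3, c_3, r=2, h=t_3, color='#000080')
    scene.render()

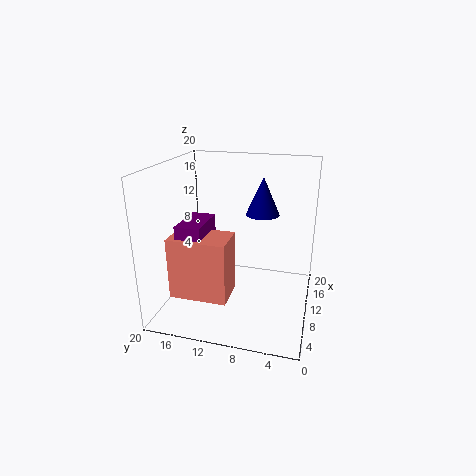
a_1 = 1, b_1 = 12, c_1 = 8.5, p_1 = 5.5, q_1 = 3, a_2 = 0.5, b_2 = 9, c_2 = 5.5, p_2 = 4.5, q_2 = 7, a_3 = 6.5, b_3 = 6, c_3 = 15, t_3 = 4.5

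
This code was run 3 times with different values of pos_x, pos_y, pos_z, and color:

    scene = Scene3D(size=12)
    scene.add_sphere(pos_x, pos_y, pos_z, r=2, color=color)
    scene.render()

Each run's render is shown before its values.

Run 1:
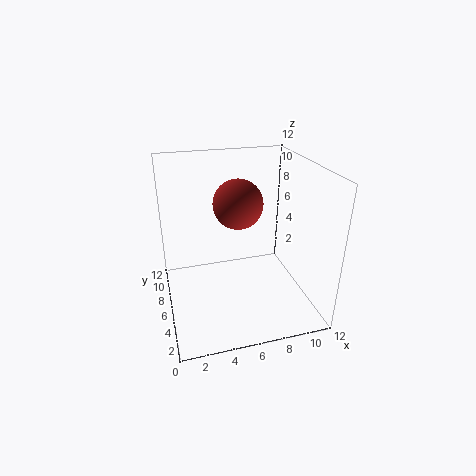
pos_x = 6
pos_y = 6
pos_z = 9
color = 'brown'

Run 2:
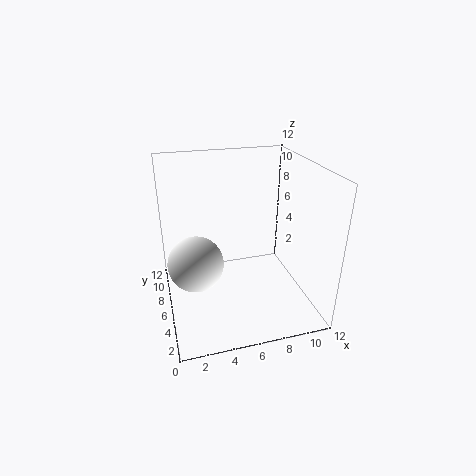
pos_x = 2
pos_y = 3
pos_z = 6
color = 'white'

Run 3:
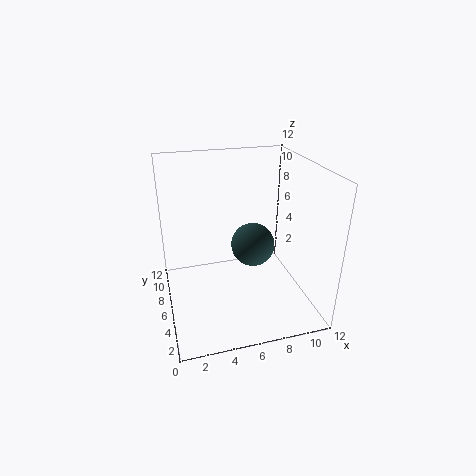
pos_x = 8
pos_y = 8
pos_z = 4
color = 'darkslategray'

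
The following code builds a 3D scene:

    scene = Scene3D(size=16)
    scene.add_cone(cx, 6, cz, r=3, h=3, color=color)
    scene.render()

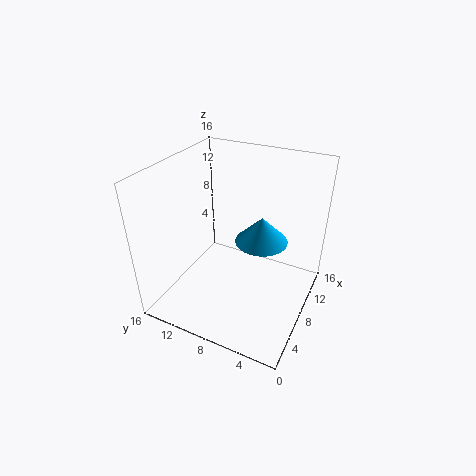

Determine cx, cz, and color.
cx = 10; cz = 7; color = 'deepskyblue'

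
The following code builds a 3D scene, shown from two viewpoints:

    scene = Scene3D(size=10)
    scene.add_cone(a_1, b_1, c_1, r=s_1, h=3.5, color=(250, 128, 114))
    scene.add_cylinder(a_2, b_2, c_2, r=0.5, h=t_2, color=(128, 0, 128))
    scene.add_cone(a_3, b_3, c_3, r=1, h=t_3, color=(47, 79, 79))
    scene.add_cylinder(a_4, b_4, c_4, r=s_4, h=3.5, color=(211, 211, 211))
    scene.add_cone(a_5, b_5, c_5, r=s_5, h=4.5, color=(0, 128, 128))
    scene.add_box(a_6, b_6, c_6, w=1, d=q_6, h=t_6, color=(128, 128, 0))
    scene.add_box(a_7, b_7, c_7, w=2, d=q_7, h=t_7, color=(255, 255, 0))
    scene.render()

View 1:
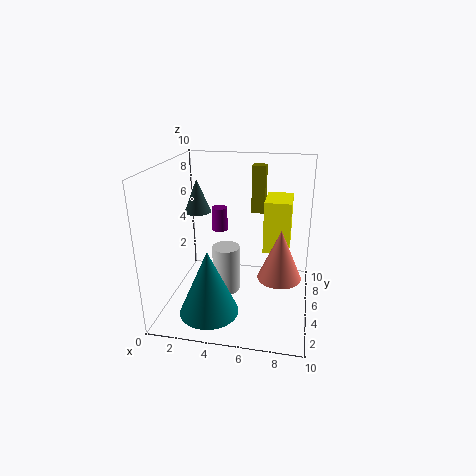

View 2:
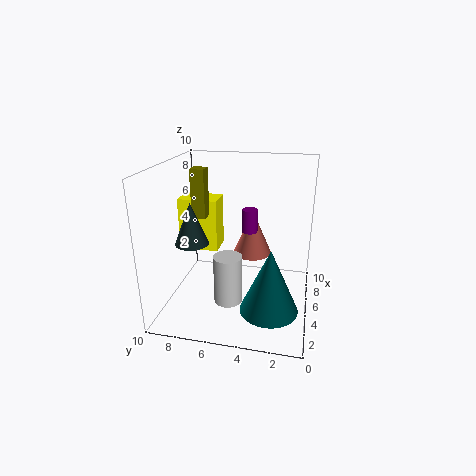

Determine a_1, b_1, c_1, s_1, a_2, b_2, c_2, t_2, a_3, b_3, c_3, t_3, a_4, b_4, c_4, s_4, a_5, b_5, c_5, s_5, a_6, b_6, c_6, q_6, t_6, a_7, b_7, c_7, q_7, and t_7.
a_1 = 8; b_1 = 4.5; c_1 = 2.5; s_1 = 1.5; a_2 = 4; b_2 = 4; c_2 = 6; t_2 = 1.5; a_3 = 1.5; b_3 = 7; c_3 = 6; t_3 = 2.5; a_4 = 4; b_4 = 5.5; c_4 = 0.5; s_4 = 1; a_5 = 3.5; b_5 = 2.5; c_5 = 0.5; s_5 = 2; a_6 = 5.5; b_6 = 7.5; c_6 = 6; q_6 = 1; t_6 = 3.5; a_7 = 6.5; b_7 = 7; c_7 = 3; q_7 = 3; t_7 = 4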